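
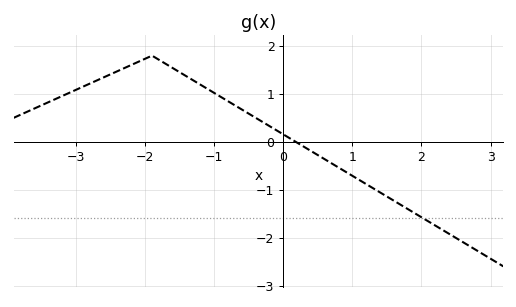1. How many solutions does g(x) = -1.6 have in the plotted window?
1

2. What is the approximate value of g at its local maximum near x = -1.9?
1.8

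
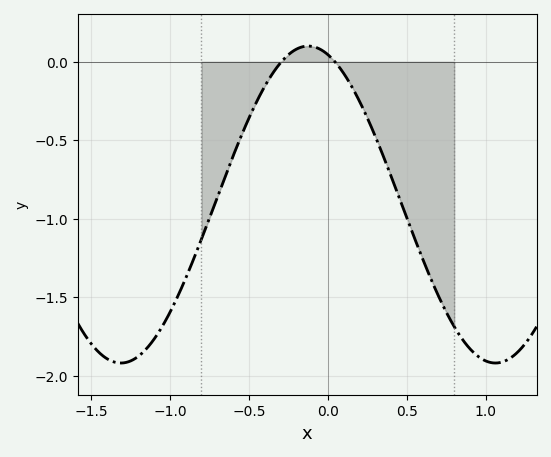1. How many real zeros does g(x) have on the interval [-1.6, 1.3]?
2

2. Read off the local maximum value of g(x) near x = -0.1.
0.1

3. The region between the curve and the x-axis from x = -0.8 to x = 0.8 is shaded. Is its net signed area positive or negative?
negative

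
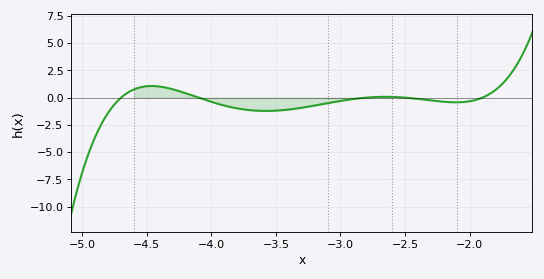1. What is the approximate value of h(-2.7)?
0.066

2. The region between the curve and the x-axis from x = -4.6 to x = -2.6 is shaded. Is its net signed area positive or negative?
negative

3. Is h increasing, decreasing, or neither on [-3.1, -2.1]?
neither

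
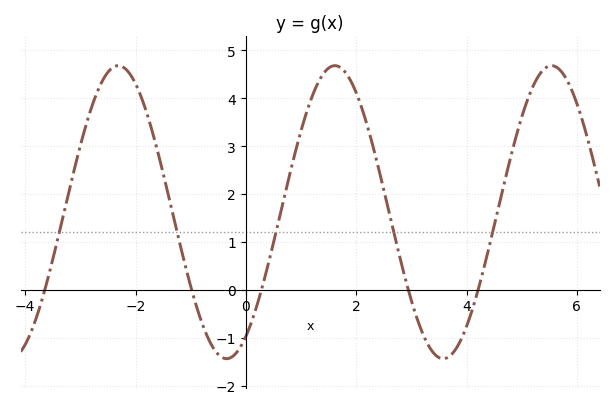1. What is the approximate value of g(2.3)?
3.01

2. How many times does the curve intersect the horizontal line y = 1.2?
5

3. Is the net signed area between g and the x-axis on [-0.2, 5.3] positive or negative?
positive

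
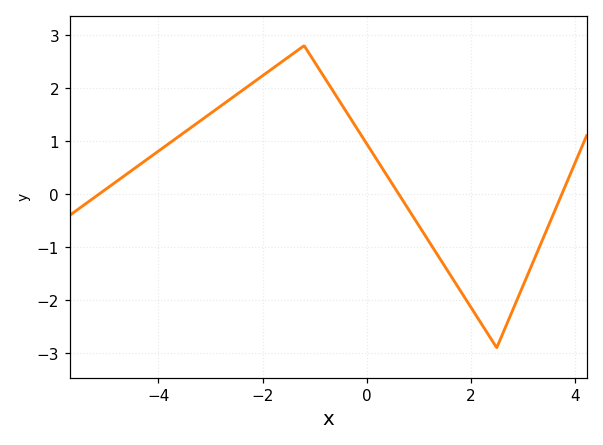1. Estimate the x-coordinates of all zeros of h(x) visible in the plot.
-5.14, 0.618, 3.75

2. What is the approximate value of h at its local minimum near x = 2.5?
-2.9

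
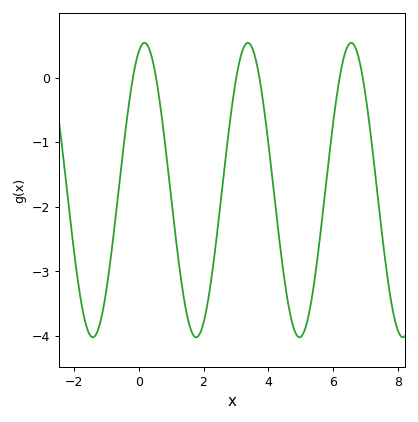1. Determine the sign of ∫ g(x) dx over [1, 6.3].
negative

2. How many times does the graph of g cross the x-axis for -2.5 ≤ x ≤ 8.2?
6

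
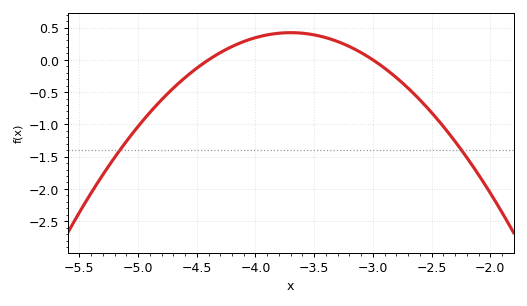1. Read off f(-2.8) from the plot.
-0.275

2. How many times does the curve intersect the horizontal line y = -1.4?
2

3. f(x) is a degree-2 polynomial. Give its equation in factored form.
y = -0.86(x + 4.4)(x + 3)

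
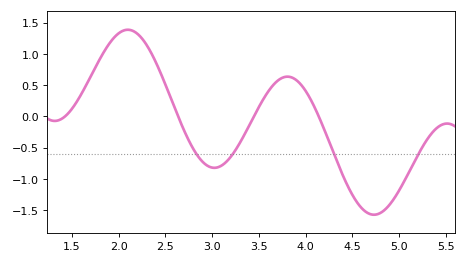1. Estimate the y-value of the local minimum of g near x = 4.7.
-1.58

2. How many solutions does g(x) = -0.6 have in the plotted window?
4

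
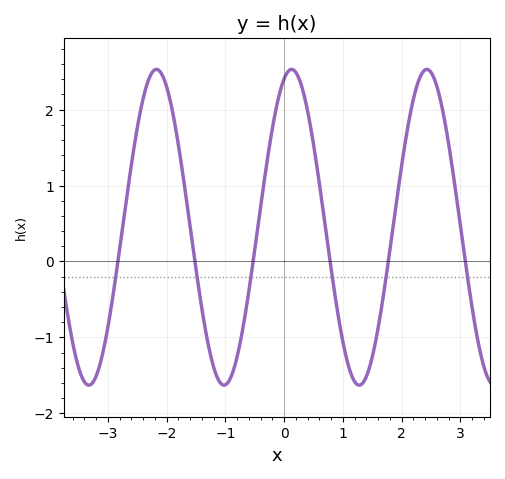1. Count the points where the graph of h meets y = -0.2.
6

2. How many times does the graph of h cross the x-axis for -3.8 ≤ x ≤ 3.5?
6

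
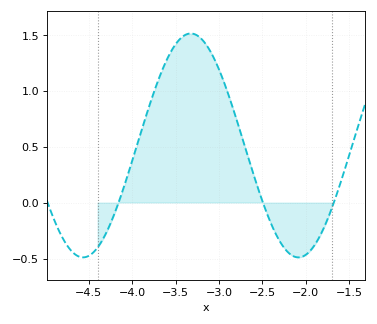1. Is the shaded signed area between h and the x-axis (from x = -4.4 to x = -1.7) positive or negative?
positive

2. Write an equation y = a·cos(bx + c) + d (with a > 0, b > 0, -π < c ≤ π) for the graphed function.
y = 1cos(2.5x + 2.1) + 0.51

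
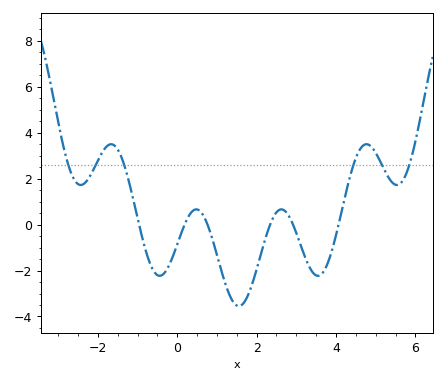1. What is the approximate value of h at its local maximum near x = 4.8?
3.6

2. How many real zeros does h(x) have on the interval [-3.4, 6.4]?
6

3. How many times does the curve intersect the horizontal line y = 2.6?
6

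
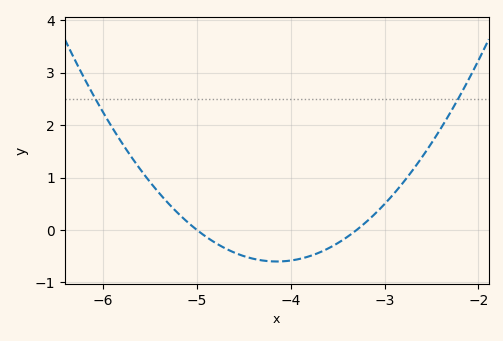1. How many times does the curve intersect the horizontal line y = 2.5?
2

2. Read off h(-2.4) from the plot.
1.94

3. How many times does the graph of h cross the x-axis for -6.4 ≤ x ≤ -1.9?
2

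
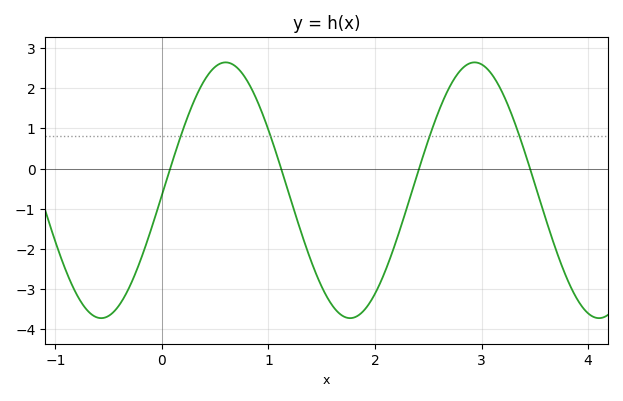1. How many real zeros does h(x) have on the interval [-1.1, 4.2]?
4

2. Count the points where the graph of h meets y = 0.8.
4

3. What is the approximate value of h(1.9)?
-3.52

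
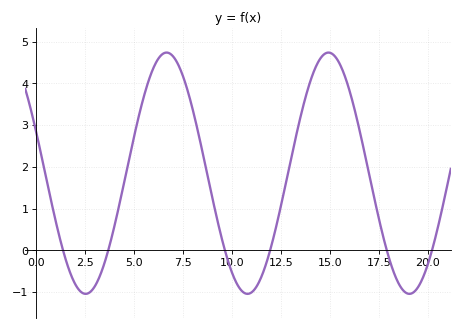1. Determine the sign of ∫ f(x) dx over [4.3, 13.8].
positive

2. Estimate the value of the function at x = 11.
-1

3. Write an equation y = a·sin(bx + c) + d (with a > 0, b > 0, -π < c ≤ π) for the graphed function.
y = 2.89sin(0.76x + 2.79) + 1.85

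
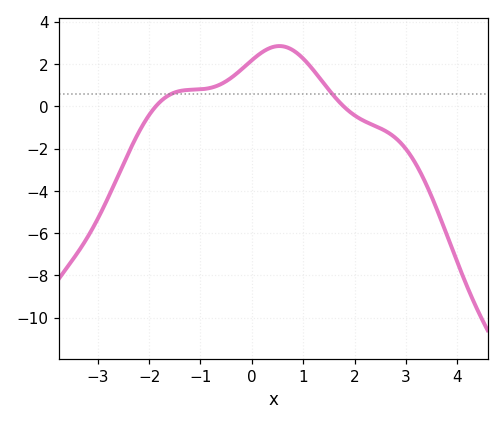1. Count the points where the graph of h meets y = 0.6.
2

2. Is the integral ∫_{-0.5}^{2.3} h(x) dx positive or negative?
positive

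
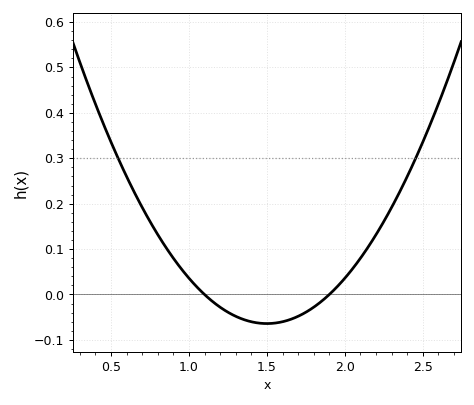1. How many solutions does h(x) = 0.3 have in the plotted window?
2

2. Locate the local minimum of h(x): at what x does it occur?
1.5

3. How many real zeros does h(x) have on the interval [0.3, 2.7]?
2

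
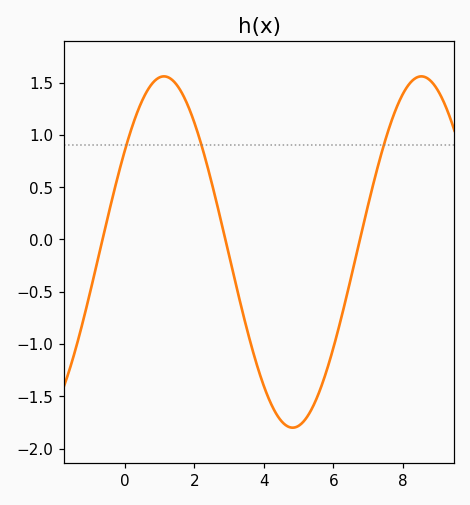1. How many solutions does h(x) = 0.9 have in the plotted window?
3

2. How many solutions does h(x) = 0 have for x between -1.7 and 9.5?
3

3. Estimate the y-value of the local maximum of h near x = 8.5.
1.55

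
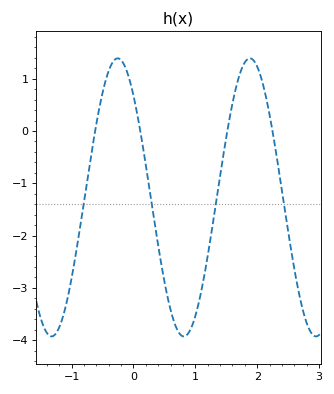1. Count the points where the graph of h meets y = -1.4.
4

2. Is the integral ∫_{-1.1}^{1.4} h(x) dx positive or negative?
negative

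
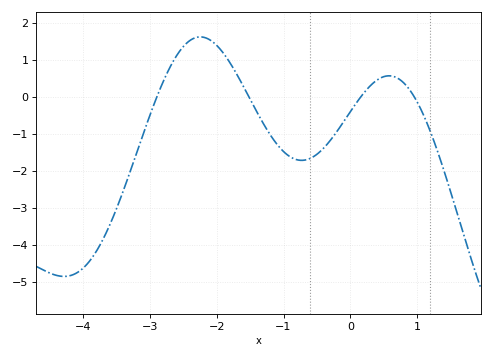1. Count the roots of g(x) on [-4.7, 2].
4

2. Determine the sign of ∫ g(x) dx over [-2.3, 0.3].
negative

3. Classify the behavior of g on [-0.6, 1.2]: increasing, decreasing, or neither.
neither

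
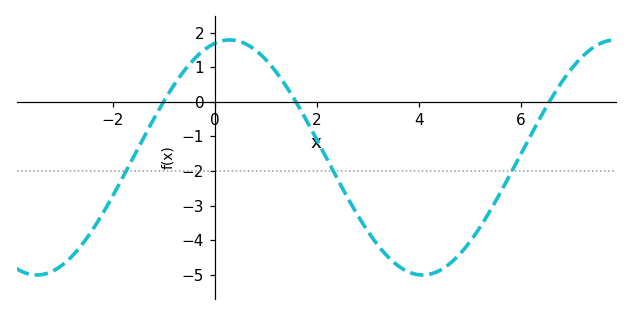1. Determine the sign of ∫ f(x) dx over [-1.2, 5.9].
negative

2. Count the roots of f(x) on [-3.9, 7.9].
3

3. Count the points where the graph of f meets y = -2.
3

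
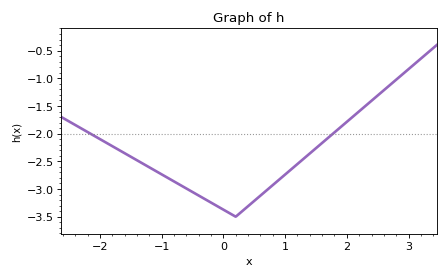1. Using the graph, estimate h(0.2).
-3.5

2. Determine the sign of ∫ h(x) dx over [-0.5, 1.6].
negative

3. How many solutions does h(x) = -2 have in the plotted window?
2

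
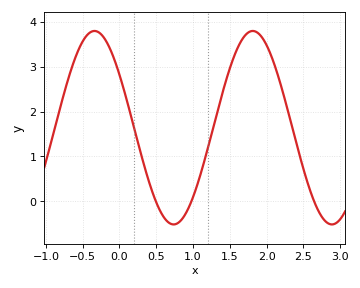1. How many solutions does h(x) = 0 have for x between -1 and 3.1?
3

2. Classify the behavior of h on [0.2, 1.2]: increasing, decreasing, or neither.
neither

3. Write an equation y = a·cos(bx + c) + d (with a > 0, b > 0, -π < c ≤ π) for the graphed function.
y = 2.16cos(2.9x + 0.99) + 1.64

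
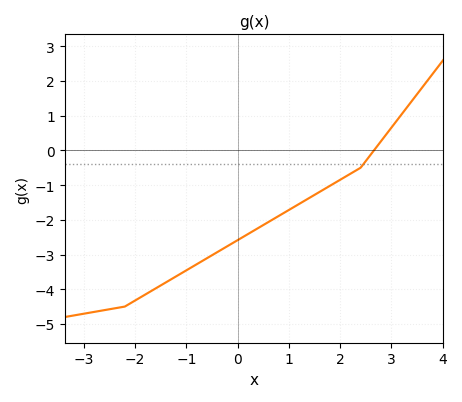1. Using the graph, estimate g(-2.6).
-4.6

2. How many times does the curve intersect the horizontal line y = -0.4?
1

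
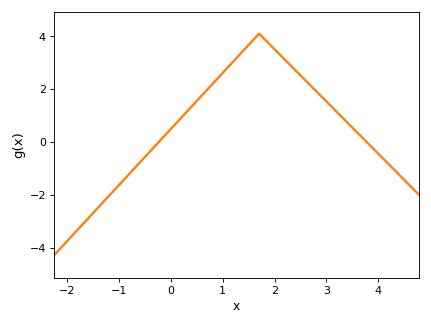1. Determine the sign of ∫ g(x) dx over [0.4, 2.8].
positive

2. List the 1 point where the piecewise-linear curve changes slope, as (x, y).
(1.7, 4.1)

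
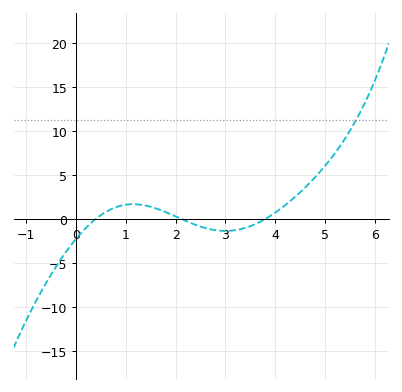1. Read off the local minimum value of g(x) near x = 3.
-1.5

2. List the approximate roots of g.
0.4, 2.2, 3.8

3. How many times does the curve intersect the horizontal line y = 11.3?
1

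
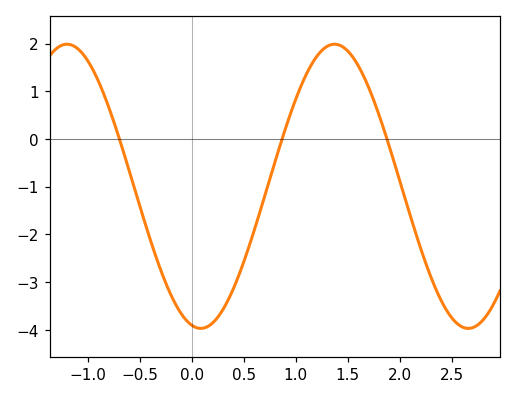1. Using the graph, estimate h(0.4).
-3.1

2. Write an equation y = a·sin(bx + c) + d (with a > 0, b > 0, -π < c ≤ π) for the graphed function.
y = 2.98sin(2.4x - 1.8) - 0.99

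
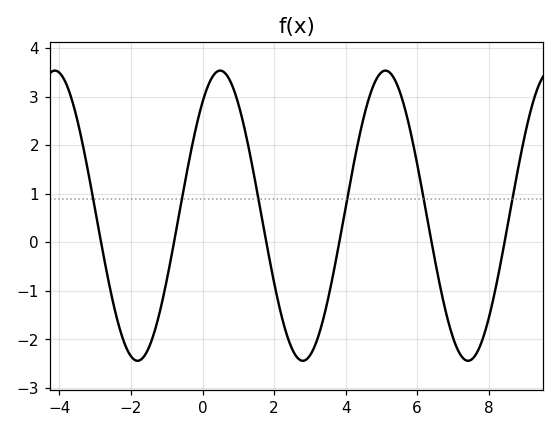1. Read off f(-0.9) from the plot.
-0.4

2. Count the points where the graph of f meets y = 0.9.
6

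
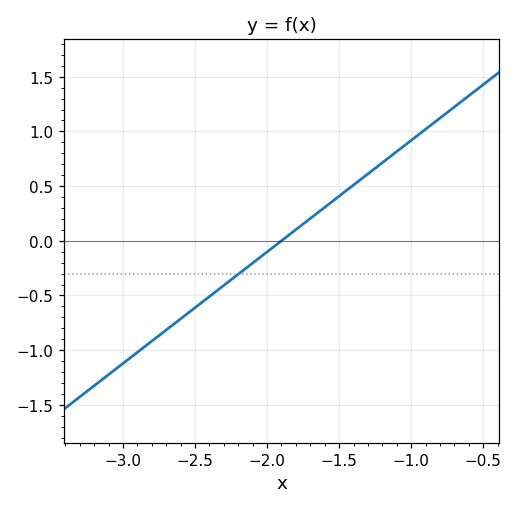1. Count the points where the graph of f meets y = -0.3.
1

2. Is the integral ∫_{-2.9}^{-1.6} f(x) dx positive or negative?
negative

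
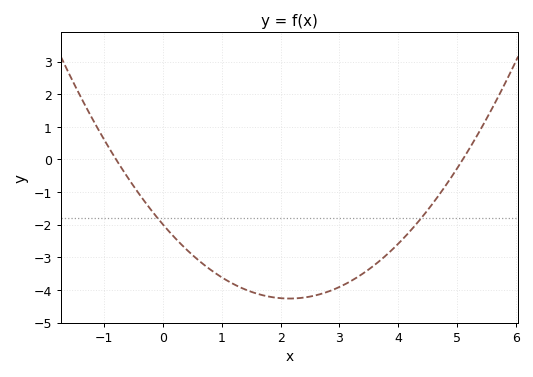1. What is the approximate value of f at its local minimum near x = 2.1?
-4.26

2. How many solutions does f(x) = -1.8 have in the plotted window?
2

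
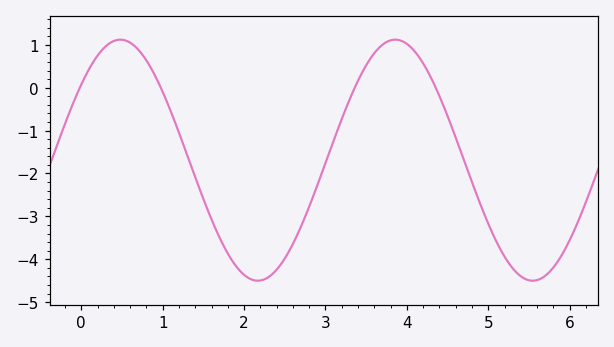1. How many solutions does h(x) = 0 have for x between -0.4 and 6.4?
4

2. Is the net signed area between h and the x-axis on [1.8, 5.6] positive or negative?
negative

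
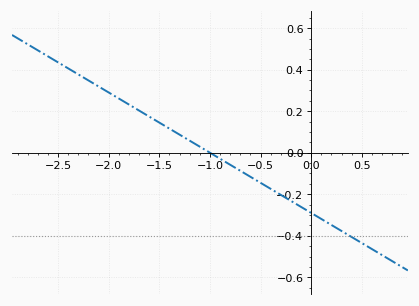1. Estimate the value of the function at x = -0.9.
-0.029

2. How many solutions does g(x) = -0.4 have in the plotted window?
1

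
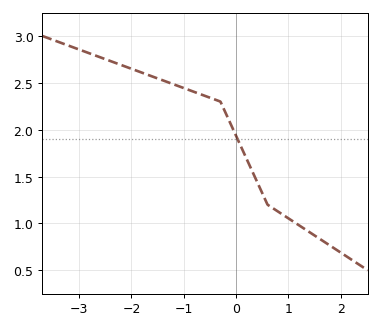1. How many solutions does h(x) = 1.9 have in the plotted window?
1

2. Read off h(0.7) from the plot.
1.16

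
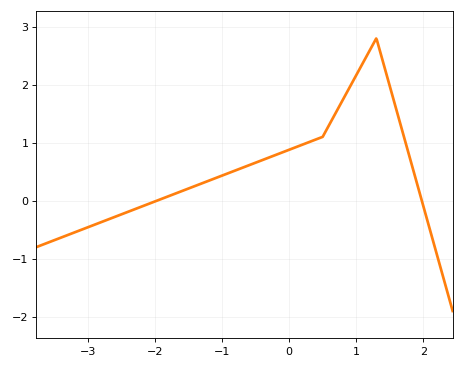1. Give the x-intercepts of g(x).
-1.97, 1.98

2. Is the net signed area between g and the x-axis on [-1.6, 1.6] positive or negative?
positive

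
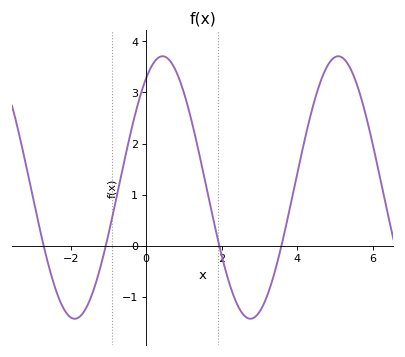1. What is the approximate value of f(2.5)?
-1.3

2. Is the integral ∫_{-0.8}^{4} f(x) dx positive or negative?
positive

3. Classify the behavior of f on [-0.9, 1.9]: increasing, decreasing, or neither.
neither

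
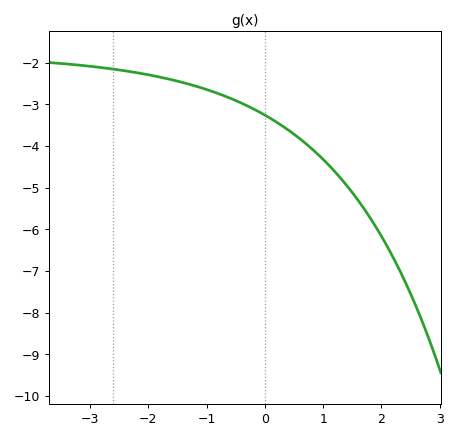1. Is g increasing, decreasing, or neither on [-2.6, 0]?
decreasing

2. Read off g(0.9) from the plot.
-4.2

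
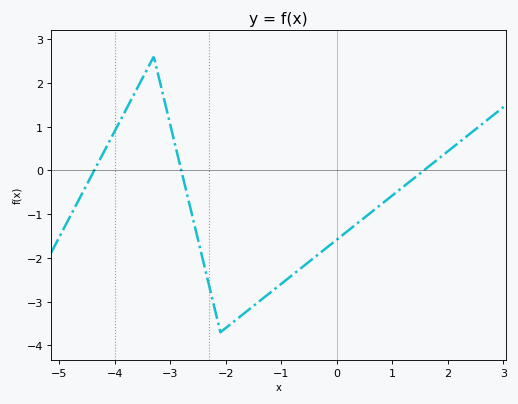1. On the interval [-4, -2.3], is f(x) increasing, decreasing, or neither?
neither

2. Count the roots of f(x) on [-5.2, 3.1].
3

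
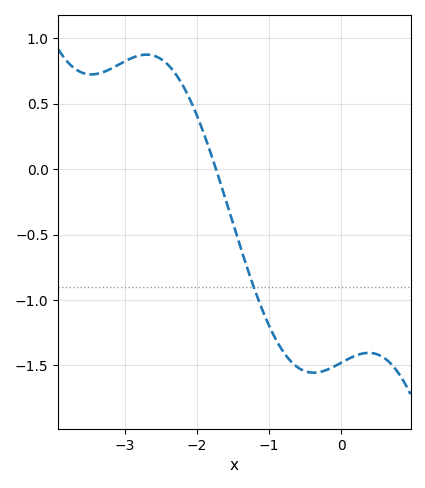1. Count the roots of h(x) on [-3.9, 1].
1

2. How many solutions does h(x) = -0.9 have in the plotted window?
1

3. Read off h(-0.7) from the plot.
-1.45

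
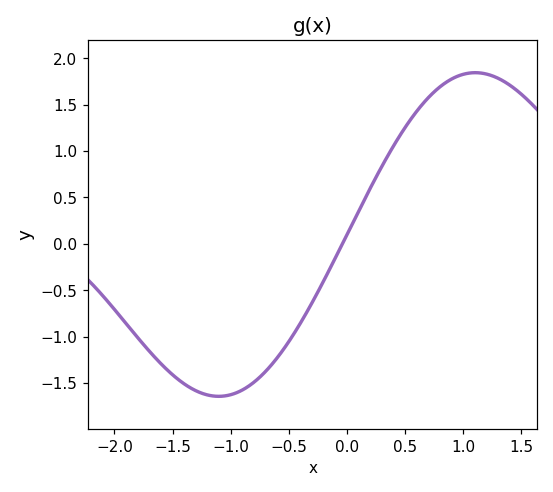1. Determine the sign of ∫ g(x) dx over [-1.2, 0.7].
negative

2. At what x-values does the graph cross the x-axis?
0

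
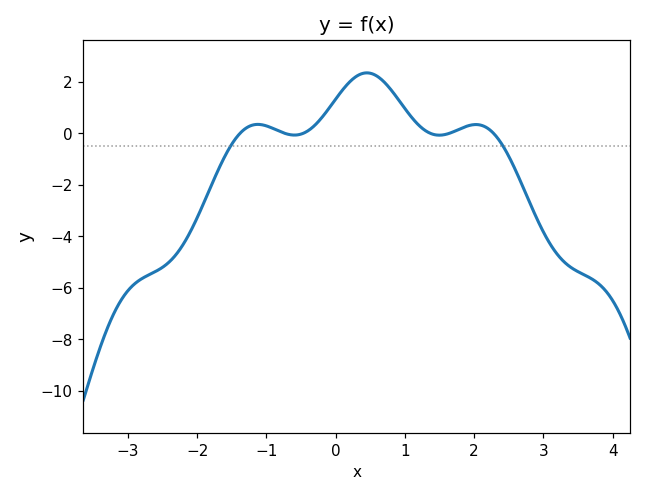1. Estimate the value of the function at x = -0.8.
0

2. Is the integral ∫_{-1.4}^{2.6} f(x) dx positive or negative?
positive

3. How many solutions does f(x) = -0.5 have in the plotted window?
2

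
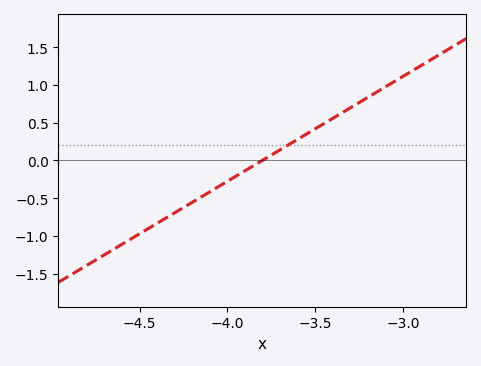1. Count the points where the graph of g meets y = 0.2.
1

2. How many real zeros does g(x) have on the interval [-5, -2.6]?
1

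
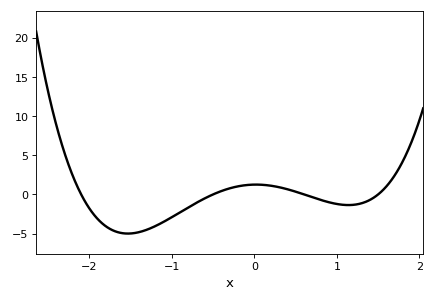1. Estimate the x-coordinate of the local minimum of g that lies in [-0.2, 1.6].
1.1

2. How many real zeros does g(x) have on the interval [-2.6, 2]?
4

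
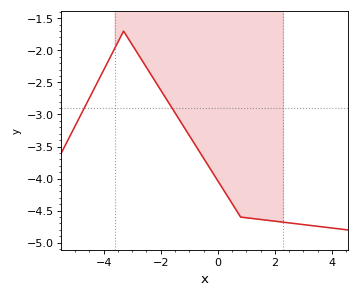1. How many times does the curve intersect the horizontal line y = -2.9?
2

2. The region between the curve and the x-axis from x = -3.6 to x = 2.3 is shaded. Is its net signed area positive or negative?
negative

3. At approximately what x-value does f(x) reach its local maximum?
-3.2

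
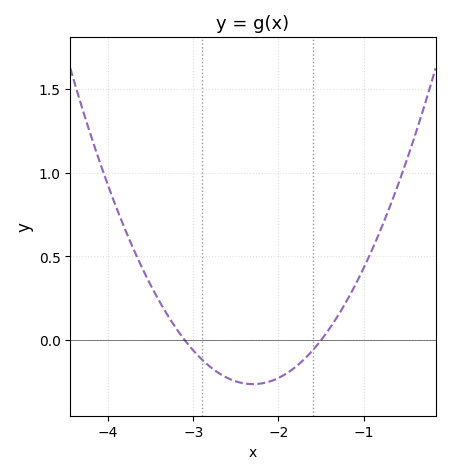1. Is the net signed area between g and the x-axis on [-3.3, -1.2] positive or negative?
negative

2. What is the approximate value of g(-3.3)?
0.148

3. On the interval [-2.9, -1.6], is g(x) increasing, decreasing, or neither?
neither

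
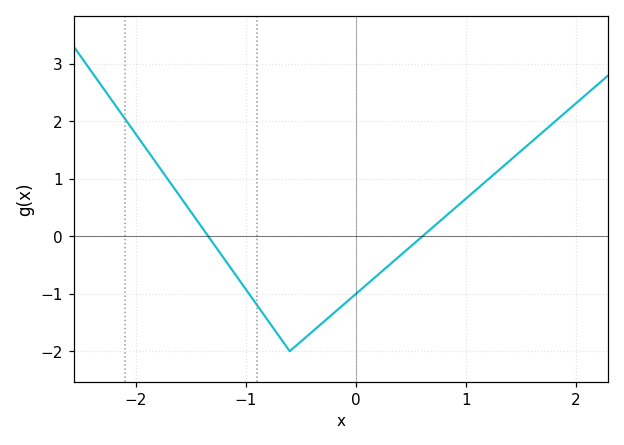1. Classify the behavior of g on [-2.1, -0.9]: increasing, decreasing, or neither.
decreasing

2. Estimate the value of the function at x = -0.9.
-1.19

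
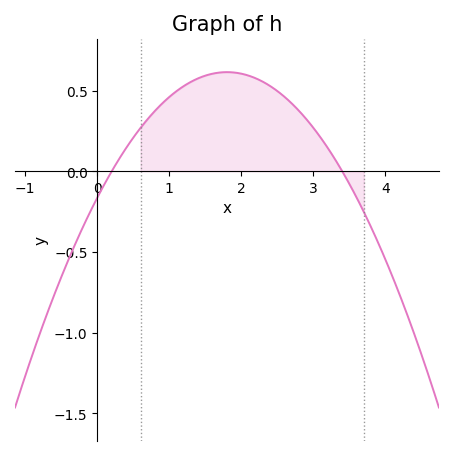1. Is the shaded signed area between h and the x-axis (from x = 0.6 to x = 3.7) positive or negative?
positive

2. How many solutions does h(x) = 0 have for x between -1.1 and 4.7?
2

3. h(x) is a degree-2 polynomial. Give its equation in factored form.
y = -0.24(x - 0.2)(x - 3.4)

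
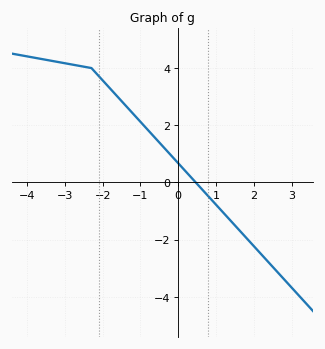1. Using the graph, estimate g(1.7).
-1.79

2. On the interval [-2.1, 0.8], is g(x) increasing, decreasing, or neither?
decreasing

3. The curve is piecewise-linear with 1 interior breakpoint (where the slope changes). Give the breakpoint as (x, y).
(-2.3, 4)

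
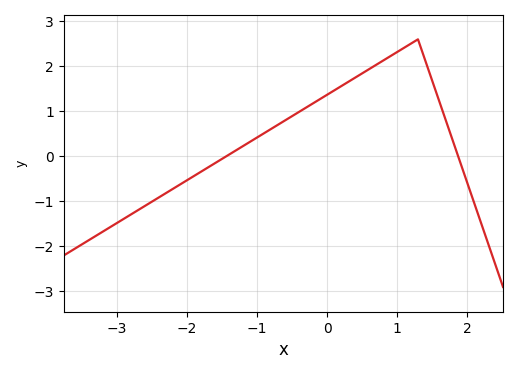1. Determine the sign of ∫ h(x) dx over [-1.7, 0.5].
positive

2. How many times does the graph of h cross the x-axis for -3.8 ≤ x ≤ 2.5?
2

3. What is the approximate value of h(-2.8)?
-1.3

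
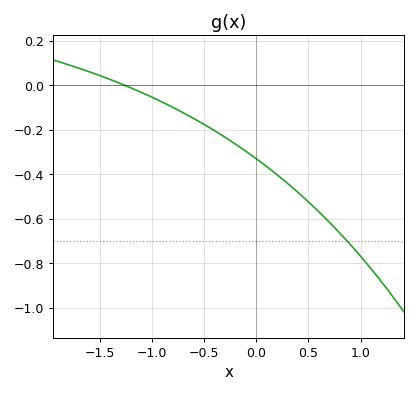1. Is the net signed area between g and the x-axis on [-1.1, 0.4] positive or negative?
negative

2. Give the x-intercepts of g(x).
-1.25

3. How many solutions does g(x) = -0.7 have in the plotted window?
1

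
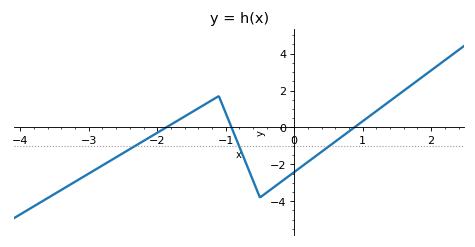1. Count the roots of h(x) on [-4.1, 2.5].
3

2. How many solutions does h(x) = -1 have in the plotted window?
3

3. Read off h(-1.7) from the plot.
0.4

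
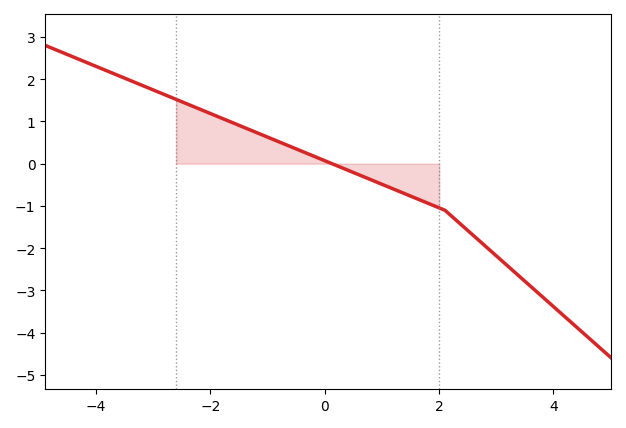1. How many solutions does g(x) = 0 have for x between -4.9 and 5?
1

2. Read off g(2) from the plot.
-1.04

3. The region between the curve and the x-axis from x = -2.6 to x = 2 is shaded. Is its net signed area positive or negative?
positive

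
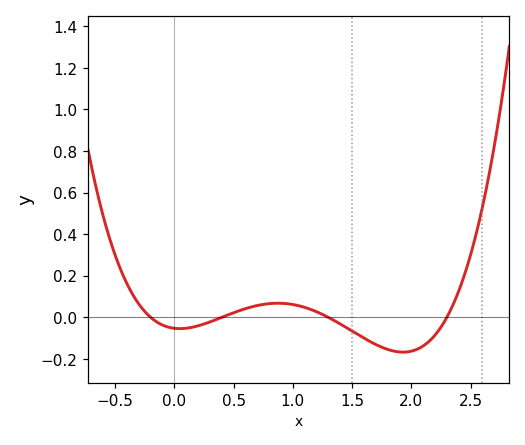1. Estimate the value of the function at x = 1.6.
-0.1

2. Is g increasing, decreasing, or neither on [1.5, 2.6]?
neither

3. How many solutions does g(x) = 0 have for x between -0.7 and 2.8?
4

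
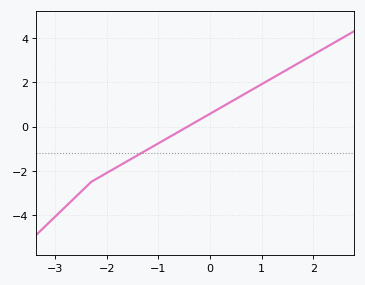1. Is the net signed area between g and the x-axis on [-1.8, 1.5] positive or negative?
positive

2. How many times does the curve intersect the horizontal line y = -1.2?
1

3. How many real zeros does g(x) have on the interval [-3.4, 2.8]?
1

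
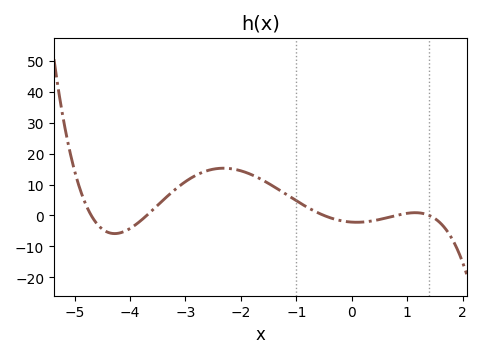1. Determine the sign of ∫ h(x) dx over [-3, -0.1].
positive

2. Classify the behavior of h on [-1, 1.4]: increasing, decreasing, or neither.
neither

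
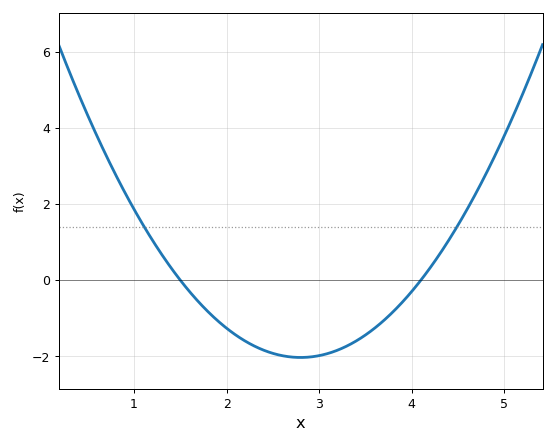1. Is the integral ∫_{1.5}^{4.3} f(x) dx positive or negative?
negative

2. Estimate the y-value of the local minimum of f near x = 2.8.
-2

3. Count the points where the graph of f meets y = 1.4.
2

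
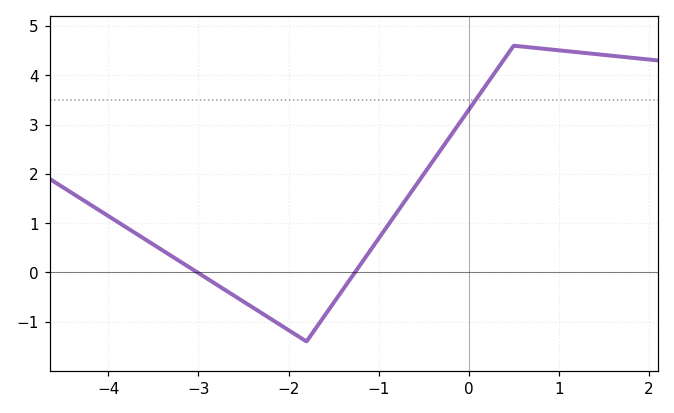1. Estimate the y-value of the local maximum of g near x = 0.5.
4.6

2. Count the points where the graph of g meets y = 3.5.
1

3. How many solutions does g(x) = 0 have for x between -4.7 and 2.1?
2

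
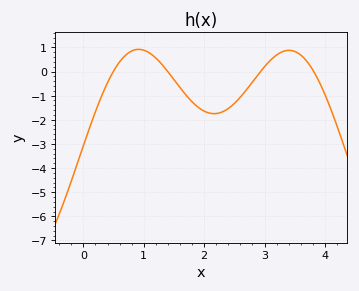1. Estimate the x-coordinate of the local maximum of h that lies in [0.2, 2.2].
0.913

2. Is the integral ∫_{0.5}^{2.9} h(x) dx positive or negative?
negative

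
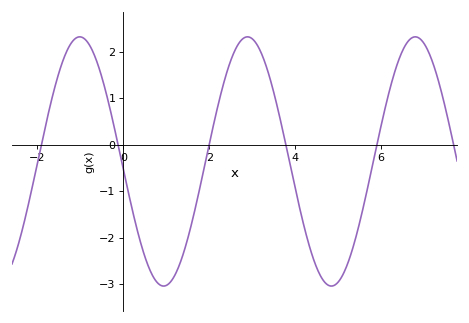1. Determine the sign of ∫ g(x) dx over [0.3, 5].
negative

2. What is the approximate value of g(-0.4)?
1.12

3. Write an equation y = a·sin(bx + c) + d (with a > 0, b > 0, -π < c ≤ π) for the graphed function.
y = 2.68sin(1.61x - 3.08) - 0.36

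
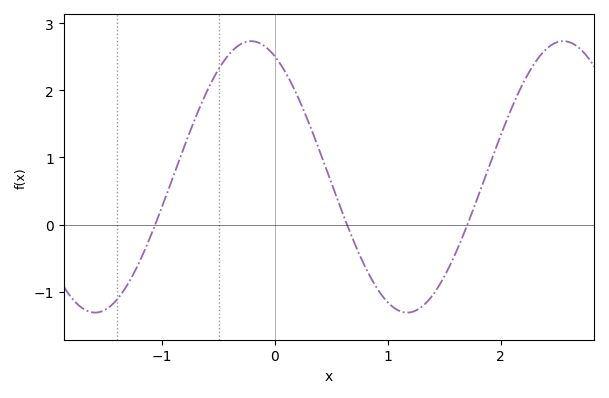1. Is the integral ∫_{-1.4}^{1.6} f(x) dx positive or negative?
positive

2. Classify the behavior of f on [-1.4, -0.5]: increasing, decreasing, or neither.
increasing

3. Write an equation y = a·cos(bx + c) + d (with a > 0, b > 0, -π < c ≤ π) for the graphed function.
y = 2.02cos(2.3x + 0.48) + 0.71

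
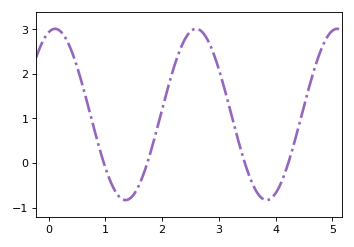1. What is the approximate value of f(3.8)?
-0.8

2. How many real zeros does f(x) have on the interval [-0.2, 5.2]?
4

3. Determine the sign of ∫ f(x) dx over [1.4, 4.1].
positive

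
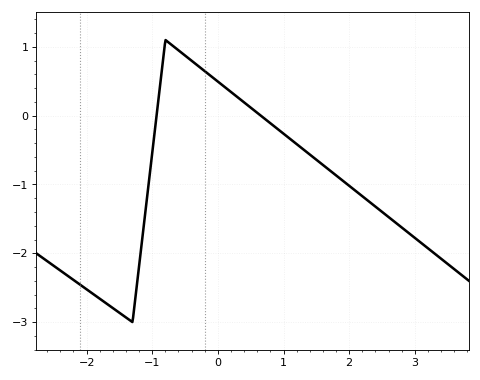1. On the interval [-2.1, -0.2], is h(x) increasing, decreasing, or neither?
neither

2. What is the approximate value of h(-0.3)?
0.7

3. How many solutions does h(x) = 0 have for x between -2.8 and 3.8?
2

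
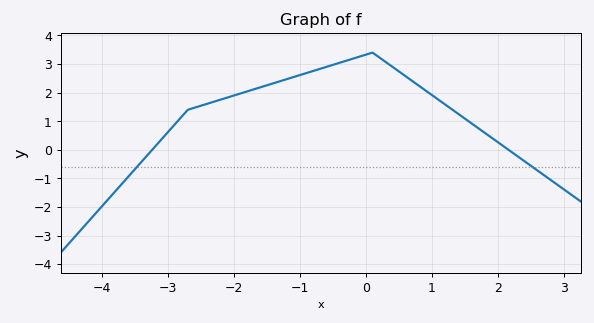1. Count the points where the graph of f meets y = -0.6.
2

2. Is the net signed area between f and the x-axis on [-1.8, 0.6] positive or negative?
positive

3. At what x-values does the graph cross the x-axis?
-3.24, 2.16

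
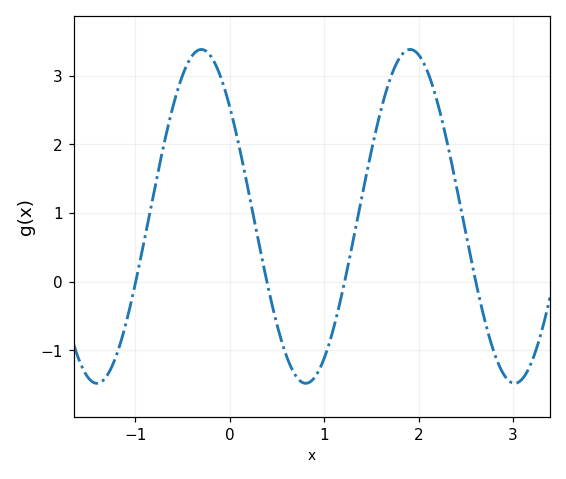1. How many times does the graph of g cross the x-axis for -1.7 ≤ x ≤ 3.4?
4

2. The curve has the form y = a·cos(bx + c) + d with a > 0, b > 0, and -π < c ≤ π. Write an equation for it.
y = 2.43cos(2.84x + 0.86) + 0.95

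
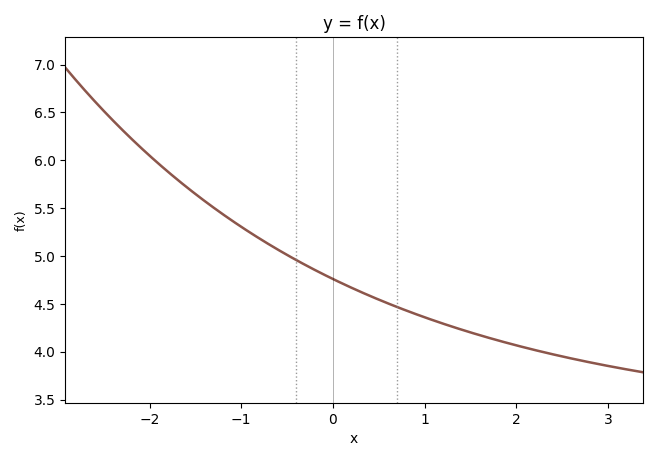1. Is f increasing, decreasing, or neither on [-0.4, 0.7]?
decreasing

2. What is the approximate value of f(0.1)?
4.71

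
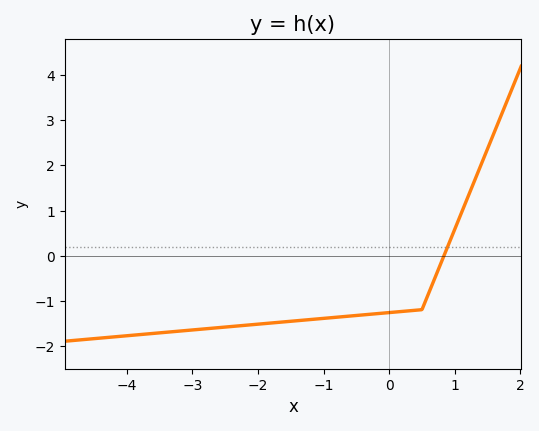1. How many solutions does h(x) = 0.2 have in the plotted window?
1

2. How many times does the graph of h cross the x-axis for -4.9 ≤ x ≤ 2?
1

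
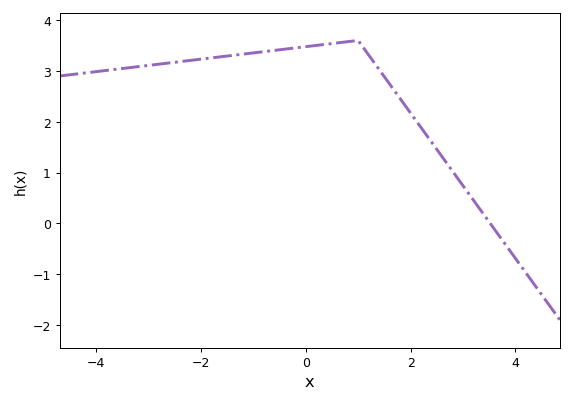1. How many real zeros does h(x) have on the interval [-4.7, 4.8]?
1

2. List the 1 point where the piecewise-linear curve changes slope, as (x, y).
(1, 3.6)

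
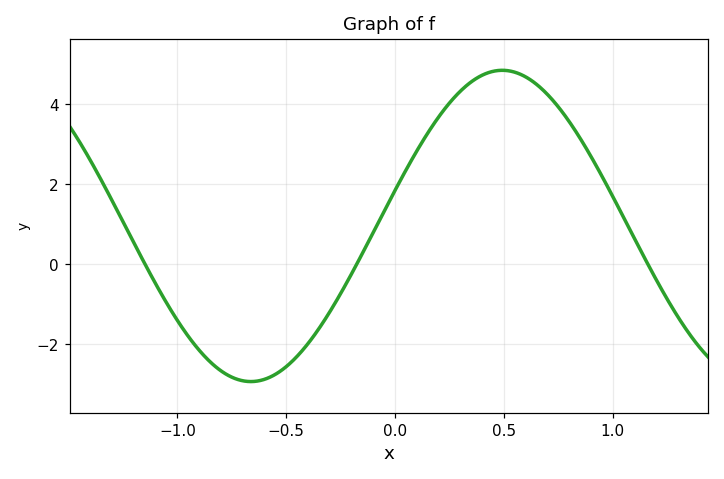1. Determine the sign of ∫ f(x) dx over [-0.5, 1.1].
positive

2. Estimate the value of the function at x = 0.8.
3.6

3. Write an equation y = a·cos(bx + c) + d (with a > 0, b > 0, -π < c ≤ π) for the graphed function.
y = 3.89cos(2.7x - 1.3) + 0.96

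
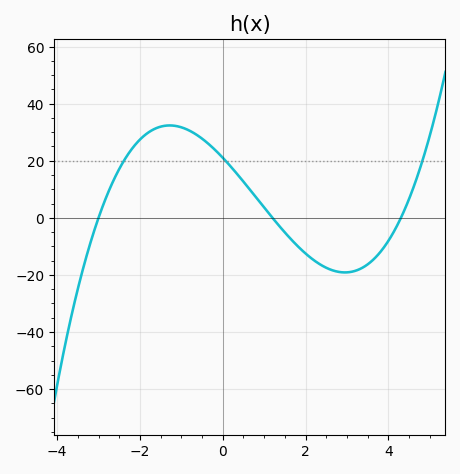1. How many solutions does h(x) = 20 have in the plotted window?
3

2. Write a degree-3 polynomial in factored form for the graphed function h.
y = 1.36(x + 3)(x - 1.2)(x - 4.3)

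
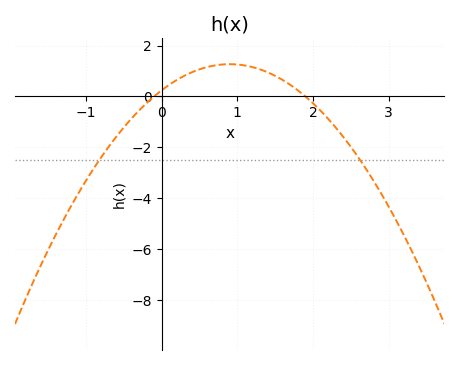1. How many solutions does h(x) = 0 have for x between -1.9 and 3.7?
2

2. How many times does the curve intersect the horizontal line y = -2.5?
2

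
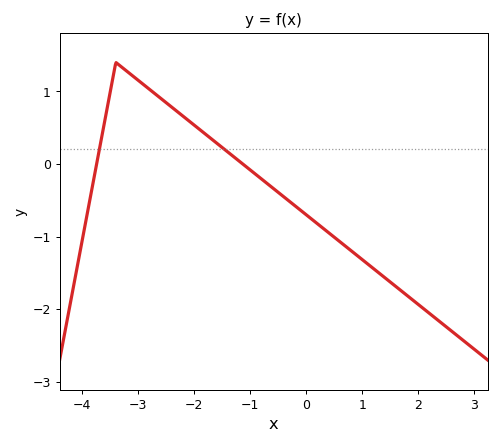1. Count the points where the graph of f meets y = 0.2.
2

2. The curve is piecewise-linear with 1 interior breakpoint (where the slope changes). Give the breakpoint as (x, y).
(-3.4, 1.4)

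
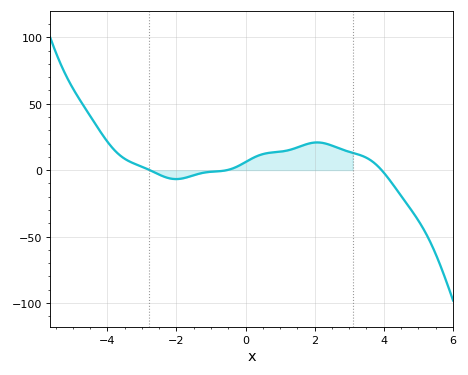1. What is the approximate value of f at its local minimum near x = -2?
-6.75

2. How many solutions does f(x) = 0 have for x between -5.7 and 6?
3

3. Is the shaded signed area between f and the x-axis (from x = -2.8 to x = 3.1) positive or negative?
positive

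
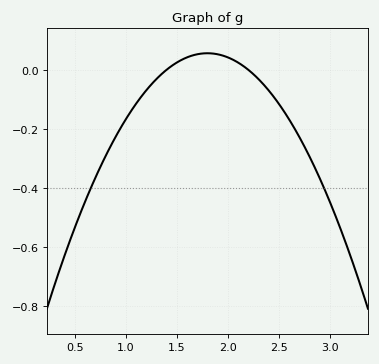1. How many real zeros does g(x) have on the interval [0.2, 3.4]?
2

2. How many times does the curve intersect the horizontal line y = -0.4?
2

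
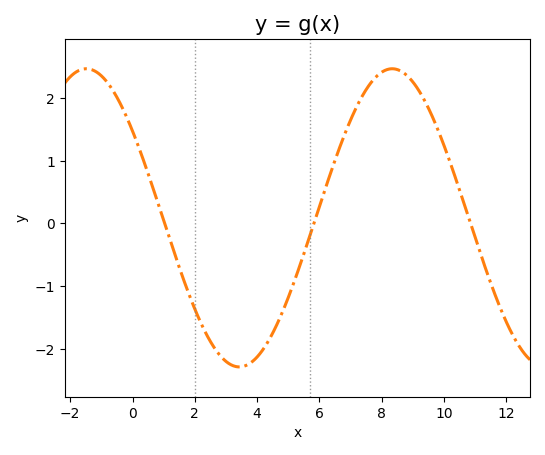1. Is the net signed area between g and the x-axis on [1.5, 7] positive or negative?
negative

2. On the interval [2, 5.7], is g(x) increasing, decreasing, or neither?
neither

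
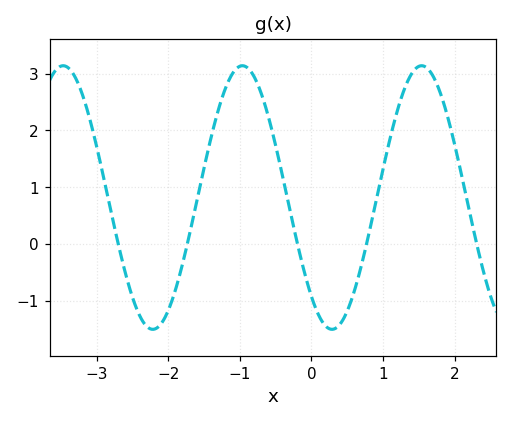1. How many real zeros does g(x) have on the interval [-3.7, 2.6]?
5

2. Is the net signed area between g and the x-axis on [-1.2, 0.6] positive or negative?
positive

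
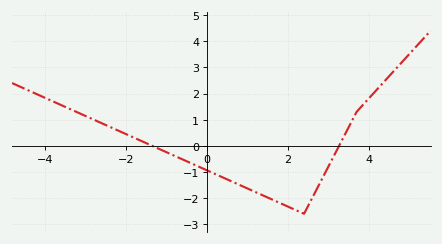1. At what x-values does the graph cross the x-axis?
-1.4, 3.2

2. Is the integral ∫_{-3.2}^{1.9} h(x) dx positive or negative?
negative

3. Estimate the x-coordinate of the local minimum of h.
2.4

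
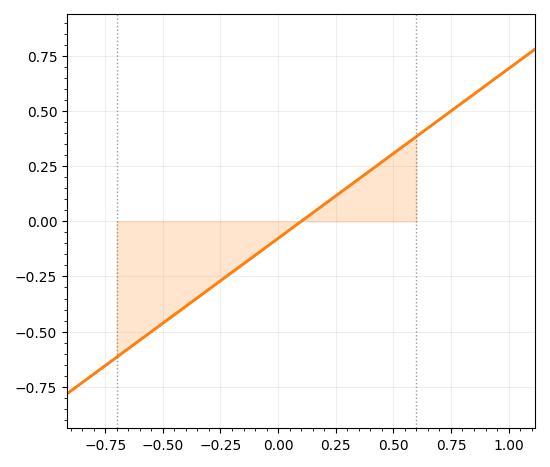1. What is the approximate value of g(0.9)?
0.616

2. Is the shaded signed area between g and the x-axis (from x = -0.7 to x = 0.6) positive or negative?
negative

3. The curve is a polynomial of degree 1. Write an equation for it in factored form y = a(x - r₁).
y = 0.77(x - 0.1)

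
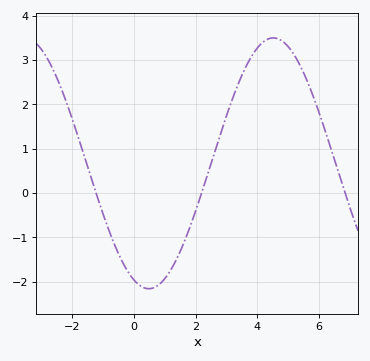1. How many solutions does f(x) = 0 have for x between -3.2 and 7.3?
3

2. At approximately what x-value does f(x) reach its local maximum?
4.6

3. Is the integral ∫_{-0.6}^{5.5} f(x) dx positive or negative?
positive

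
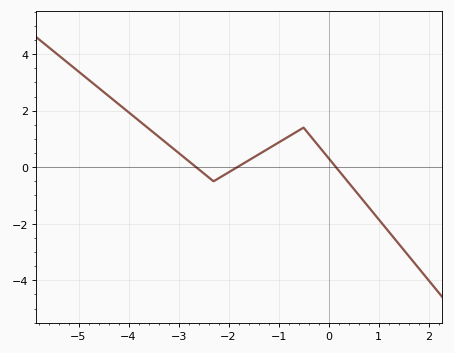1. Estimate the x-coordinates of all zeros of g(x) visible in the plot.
-2.6, -1.8, 0.2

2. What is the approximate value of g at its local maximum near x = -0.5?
1.4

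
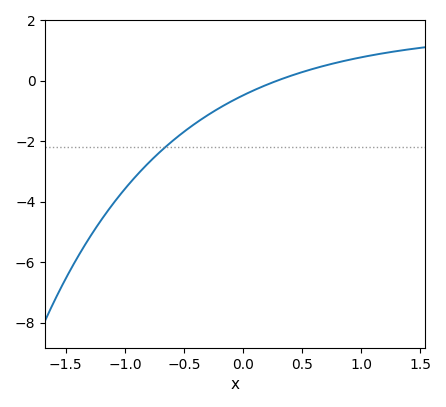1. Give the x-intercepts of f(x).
0.285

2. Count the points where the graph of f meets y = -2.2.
1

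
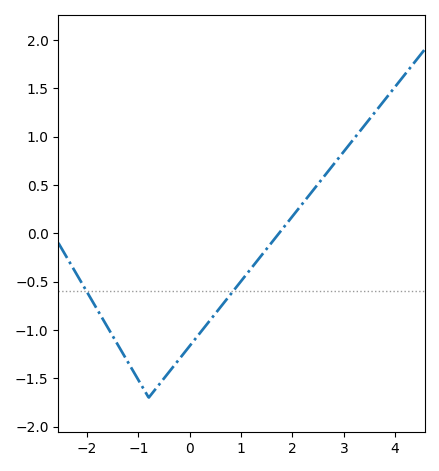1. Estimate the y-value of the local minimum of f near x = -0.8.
-1.7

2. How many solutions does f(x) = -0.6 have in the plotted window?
2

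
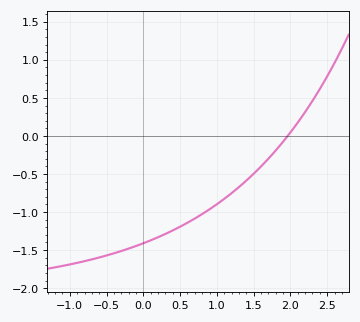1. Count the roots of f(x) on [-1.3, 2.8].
1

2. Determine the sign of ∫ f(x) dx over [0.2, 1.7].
negative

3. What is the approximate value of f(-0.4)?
-1.55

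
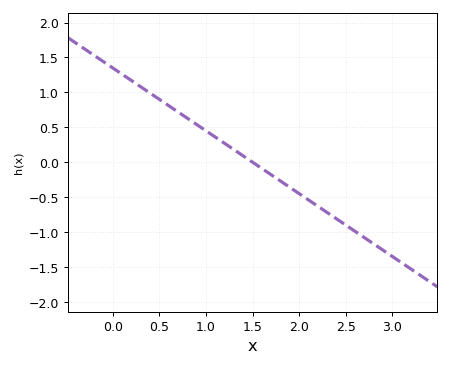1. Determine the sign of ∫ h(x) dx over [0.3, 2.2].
positive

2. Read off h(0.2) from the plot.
1.17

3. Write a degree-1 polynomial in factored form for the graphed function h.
y = -0.9(x - 1.5)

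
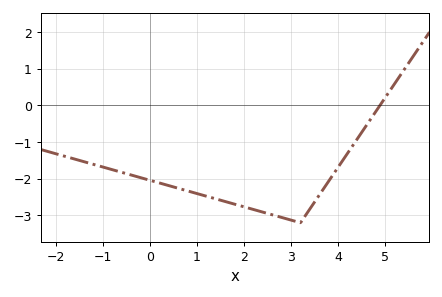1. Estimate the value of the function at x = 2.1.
-2.8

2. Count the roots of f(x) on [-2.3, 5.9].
1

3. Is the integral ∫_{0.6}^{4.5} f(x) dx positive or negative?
negative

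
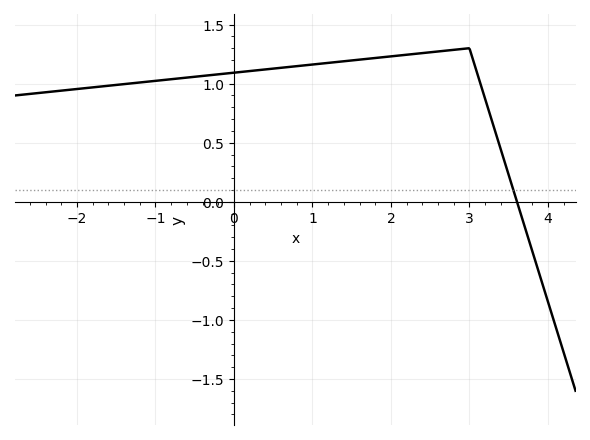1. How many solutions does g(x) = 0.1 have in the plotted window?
1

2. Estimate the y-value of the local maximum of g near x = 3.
1.3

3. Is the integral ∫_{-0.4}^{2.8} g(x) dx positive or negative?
positive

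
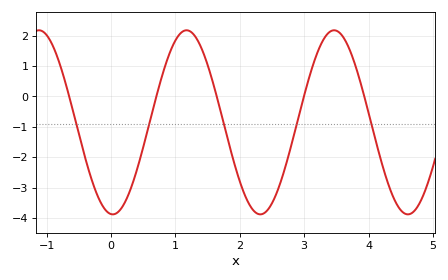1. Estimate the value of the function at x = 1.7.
-0.474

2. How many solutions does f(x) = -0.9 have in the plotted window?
5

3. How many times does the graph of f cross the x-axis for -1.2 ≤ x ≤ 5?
5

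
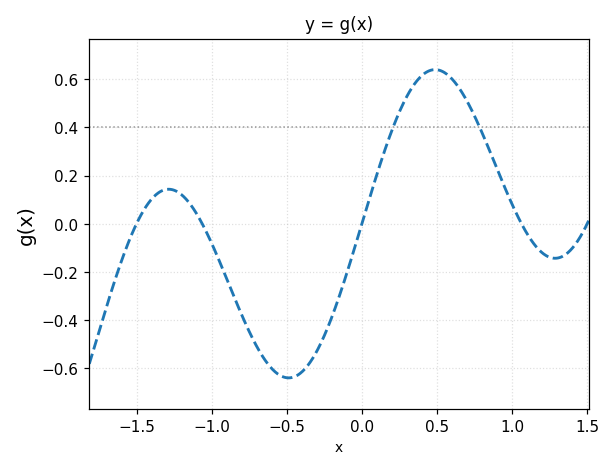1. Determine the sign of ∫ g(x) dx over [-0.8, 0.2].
negative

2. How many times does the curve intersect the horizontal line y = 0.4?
2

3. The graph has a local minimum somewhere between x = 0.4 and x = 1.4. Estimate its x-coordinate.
1.29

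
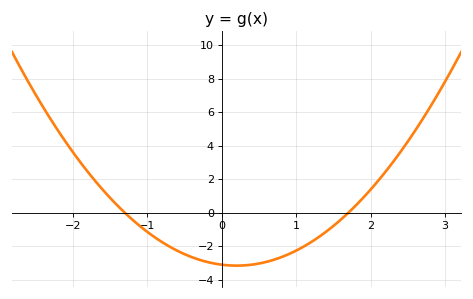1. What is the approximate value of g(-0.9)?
-1.46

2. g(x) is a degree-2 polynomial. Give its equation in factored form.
y = 1.4(x + 1.3)(x - 1.7)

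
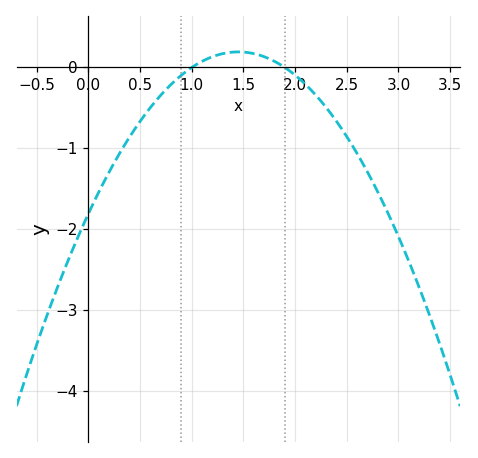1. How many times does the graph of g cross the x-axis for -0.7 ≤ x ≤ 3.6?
2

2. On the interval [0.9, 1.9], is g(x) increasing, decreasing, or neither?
neither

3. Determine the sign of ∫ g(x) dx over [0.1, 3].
negative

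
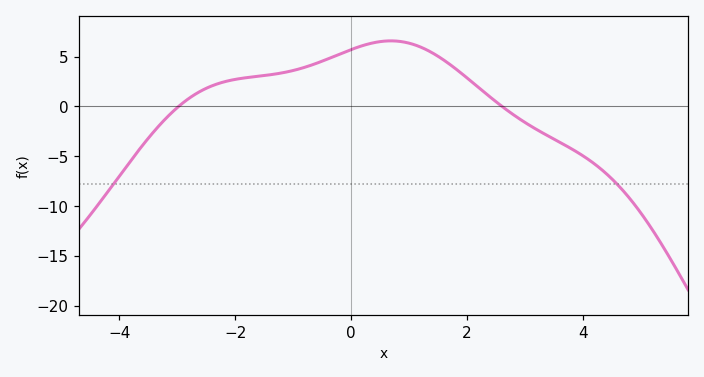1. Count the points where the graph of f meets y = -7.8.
2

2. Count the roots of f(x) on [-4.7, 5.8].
2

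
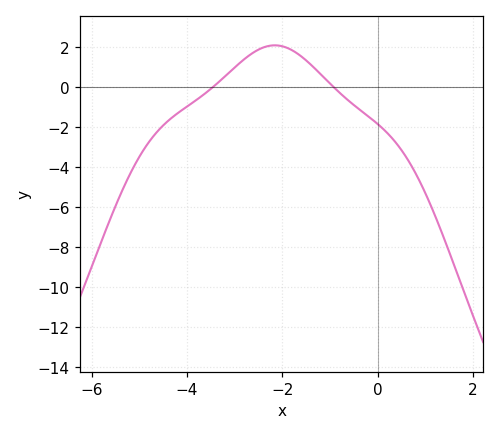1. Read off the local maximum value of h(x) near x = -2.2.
2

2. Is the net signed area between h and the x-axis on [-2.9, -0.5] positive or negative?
positive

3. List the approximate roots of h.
-3.4, -1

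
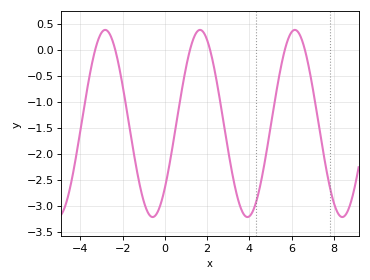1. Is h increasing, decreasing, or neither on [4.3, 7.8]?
neither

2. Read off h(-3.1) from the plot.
0.25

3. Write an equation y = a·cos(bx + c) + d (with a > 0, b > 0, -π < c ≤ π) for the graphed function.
y = 1.8cos(1.4x - 2.3) - 1.42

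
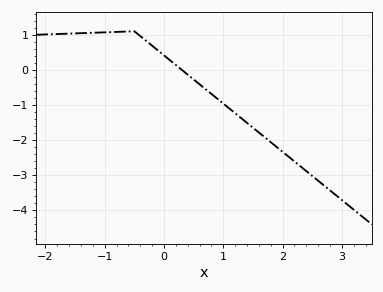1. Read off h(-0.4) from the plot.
0.963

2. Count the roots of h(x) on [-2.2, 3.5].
1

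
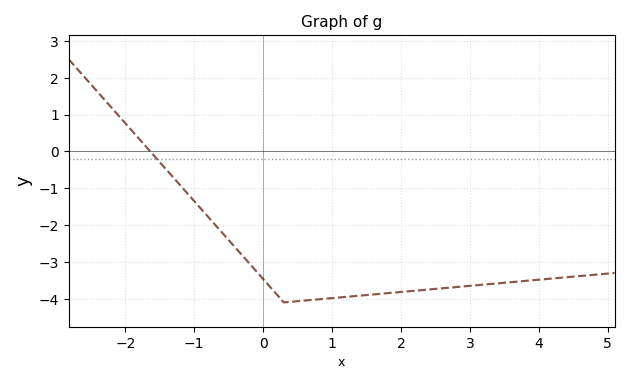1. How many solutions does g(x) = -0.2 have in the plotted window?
1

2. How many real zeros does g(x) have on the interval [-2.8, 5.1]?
1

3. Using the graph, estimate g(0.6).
-4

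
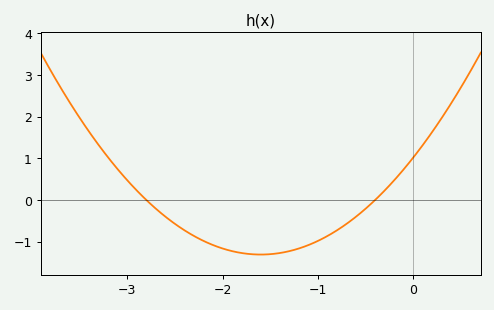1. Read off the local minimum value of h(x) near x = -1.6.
-1.31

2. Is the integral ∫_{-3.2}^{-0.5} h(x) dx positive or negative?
negative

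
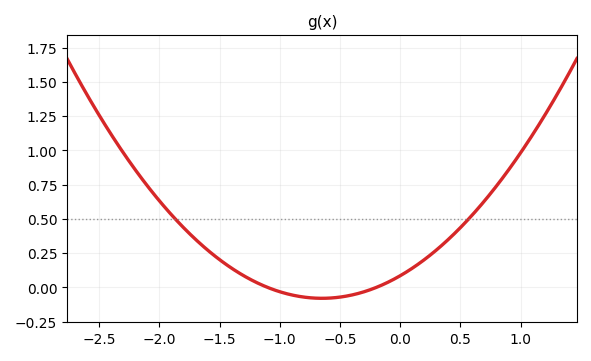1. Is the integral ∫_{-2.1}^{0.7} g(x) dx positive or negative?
positive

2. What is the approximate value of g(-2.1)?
0.74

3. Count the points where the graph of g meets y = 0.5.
2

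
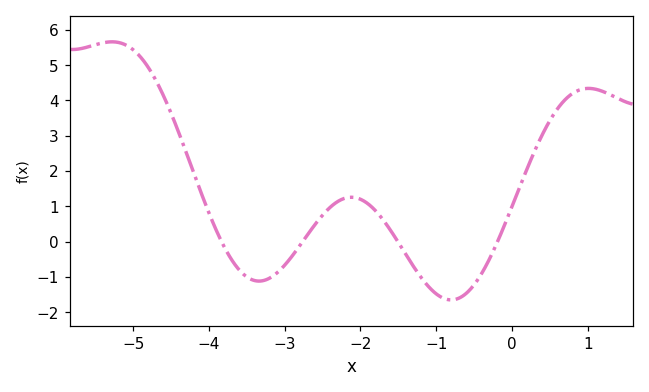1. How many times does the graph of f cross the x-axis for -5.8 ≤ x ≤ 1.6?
4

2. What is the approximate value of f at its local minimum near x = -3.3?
-1.12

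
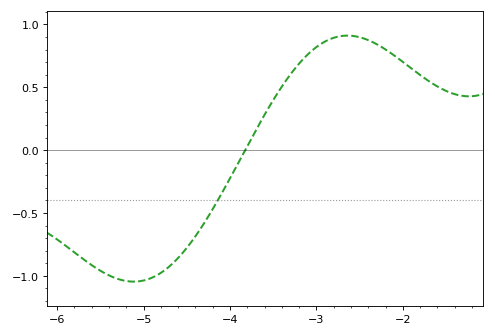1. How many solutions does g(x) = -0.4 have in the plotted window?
1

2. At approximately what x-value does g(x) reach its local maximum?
-2.64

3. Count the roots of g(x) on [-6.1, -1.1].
1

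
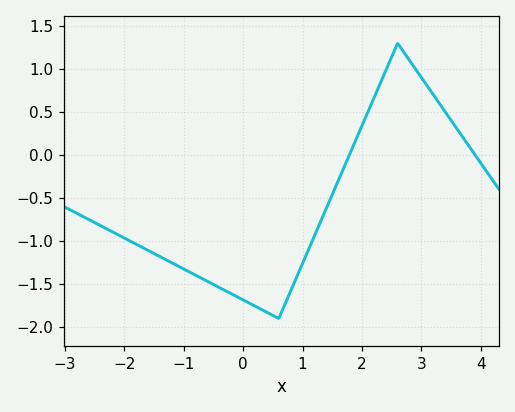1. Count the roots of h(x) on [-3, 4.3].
2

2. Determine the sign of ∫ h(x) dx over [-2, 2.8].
negative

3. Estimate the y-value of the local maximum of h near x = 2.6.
1.3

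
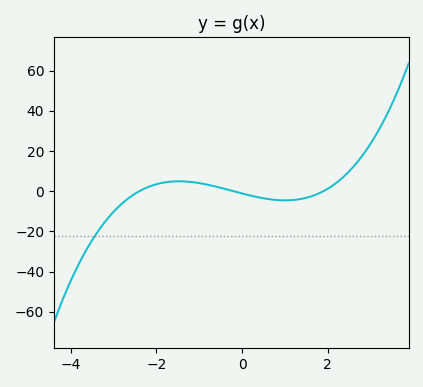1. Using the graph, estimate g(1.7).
-2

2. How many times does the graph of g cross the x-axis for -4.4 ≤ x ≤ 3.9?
3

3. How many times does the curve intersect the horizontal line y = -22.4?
1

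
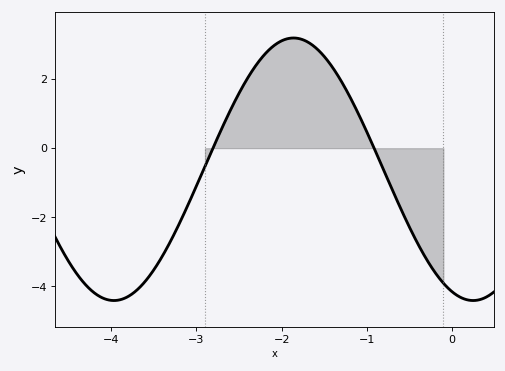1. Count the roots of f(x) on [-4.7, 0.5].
2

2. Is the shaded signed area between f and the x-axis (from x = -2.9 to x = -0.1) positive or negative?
positive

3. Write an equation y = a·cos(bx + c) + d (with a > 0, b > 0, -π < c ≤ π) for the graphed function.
y = 3.8cos(1.5x + 2.8) - 0.61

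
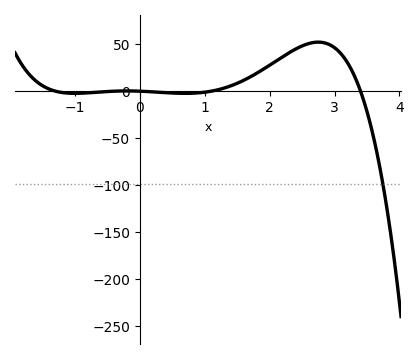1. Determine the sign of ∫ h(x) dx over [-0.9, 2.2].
positive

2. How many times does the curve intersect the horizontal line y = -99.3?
1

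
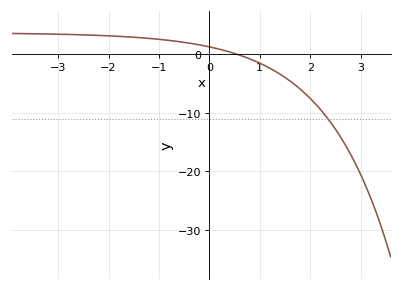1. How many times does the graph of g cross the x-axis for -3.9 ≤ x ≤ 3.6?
1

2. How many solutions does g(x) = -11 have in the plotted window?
1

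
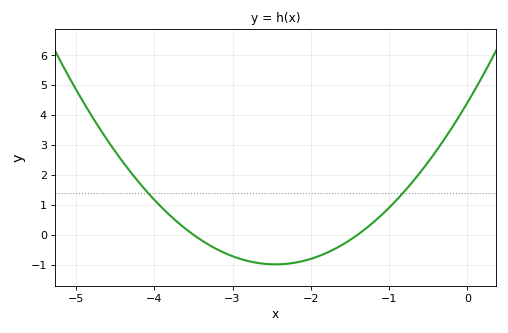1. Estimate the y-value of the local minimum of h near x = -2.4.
-0.992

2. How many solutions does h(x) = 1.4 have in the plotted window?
2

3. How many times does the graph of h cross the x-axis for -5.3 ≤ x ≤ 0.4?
2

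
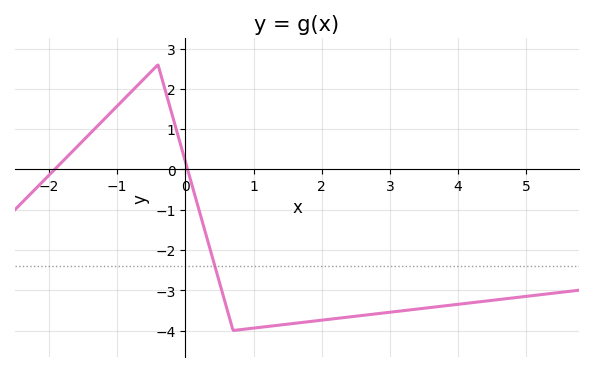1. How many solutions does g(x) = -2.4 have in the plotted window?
1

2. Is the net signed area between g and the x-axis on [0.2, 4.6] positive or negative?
negative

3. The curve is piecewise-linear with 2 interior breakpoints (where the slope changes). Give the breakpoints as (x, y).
(-0.4, 2.6); (0.7, -4)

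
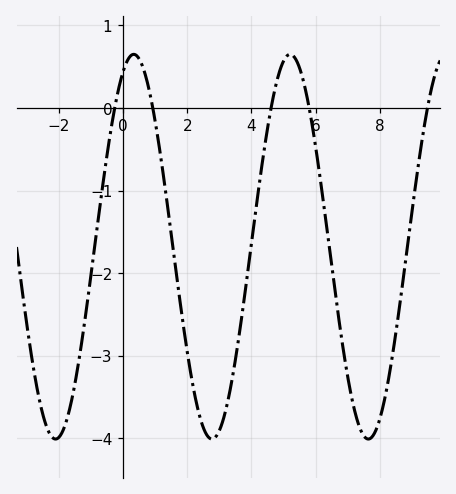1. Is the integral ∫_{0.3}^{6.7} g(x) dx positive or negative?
negative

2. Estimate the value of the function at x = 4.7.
0.175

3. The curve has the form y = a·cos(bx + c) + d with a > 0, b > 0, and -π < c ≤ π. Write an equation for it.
y = 2.33cos(1.29x - 0.43) - 1.68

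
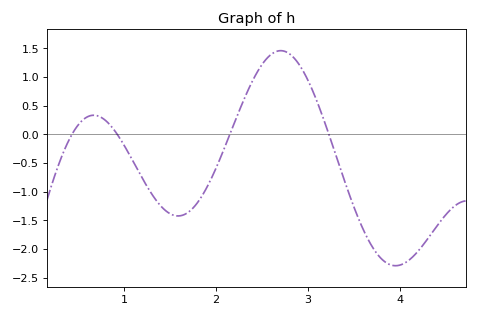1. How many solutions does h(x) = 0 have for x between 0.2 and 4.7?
4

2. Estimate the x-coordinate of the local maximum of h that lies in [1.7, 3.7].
2.7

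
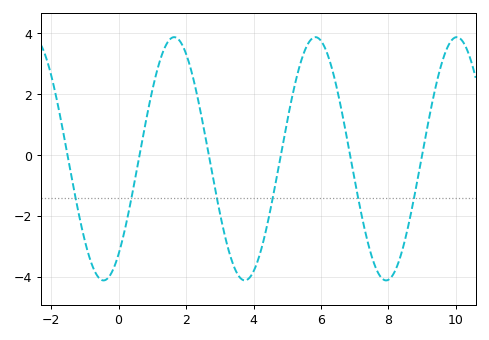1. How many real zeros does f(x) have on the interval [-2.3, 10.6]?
6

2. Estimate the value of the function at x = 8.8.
-1.18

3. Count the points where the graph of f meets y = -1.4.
6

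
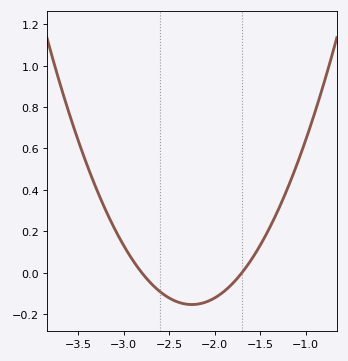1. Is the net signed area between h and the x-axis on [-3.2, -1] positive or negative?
positive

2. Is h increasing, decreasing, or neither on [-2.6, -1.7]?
neither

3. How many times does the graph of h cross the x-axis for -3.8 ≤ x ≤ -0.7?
2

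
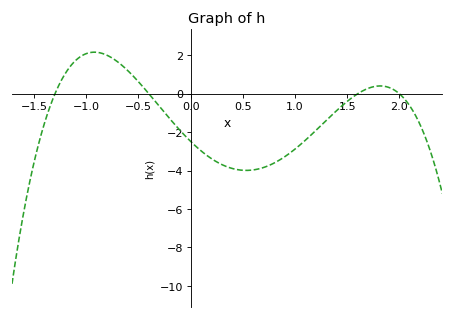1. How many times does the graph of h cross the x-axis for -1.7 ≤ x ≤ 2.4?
4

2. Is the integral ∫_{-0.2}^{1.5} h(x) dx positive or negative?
negative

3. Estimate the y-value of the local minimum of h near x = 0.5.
-4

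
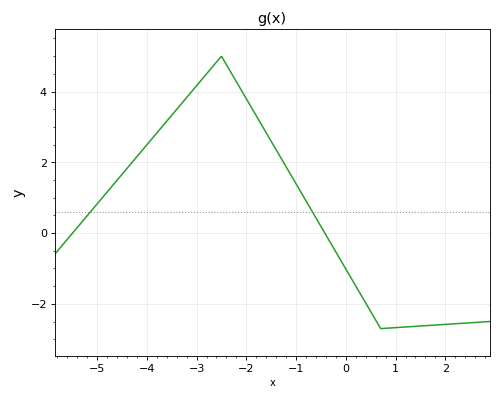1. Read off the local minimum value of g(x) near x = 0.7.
-2.6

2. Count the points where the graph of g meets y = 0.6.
2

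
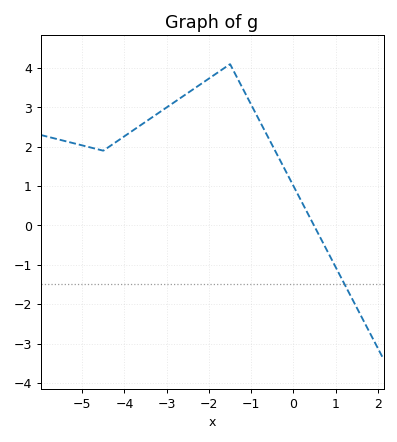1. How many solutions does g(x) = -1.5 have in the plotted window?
1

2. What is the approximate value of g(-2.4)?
3.44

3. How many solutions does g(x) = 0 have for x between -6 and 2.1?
1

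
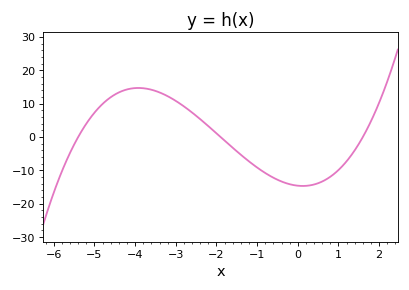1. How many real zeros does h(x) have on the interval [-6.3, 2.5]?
3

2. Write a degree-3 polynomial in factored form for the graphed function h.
y = 0.89(x + 5.4)(x + 1.9)(x - 1.6)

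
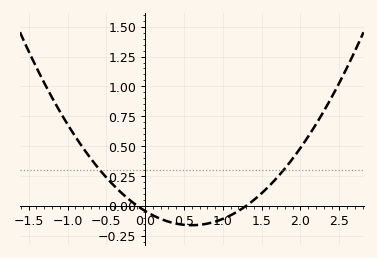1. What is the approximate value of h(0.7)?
-0.16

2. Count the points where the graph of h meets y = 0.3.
2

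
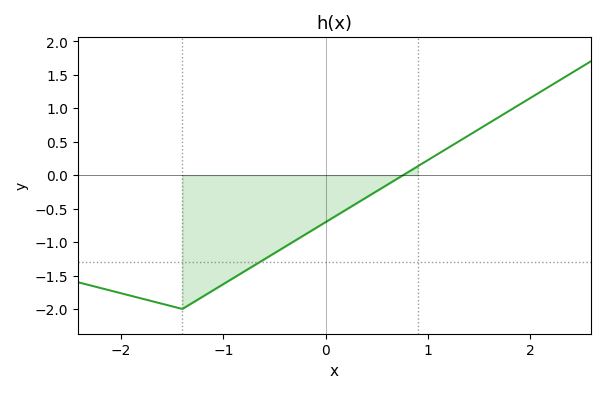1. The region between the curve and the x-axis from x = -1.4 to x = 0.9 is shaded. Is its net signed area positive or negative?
negative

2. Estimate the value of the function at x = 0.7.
-0.053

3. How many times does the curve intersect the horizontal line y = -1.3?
1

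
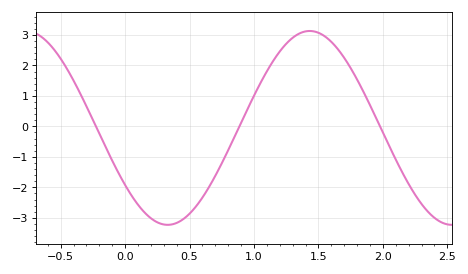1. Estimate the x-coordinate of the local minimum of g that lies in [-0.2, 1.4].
0.35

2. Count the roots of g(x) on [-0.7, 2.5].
3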